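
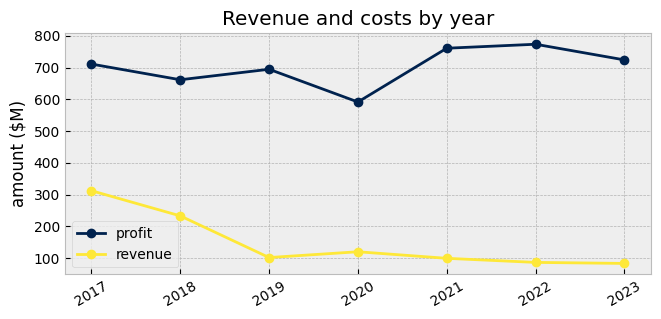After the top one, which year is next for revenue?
2018

Top 3 for revenue: 2017 ≈ 300, 2018 ≈ 200, 2020 ≈ 100.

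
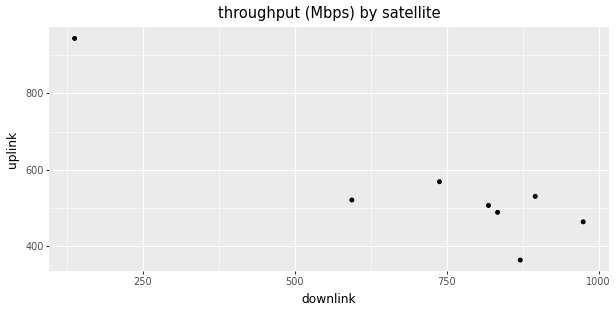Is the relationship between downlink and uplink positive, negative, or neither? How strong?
negative, strong

Points are negatively correlated; strong (|r| ≈ 0.9).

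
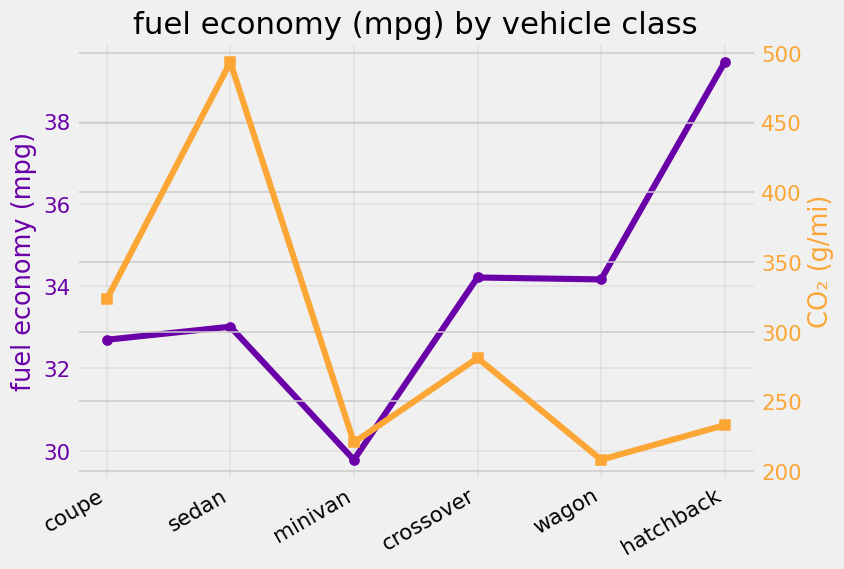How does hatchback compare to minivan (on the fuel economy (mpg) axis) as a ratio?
hatchback ≈ 39, minivan ≈ 30; 39/30 ≈ 1.3.

≈ 1.3×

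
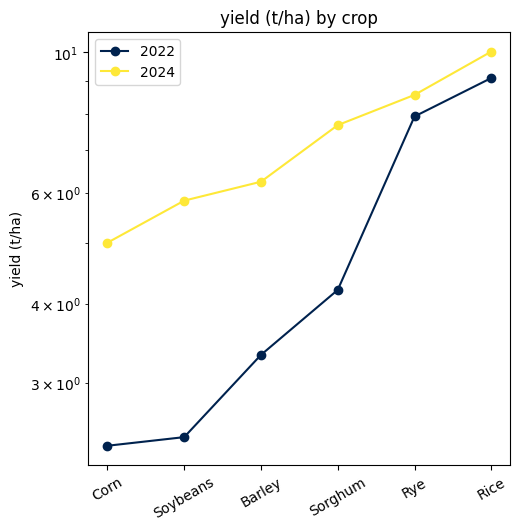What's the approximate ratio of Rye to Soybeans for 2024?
≈ 1.5×

Rye ≈ 9, Soybeans ≈ 6; 9/6 ≈ 1.5.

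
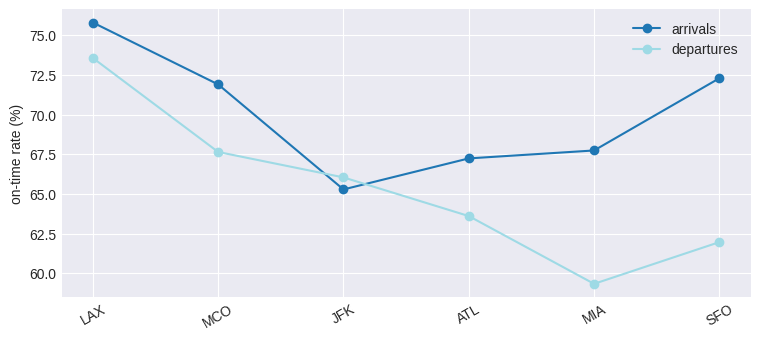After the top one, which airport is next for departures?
Top 3 for departures: LAX ≈ 74, MCO ≈ 68, JFK ≈ 66.

MCO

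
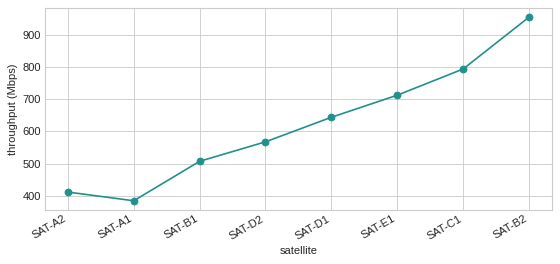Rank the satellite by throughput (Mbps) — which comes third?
Top 4: SAT-B2 ≈ 950, SAT-C1 ≈ 800, SAT-E1 ≈ 700, SAT-D1 ≈ 650.

SAT-E1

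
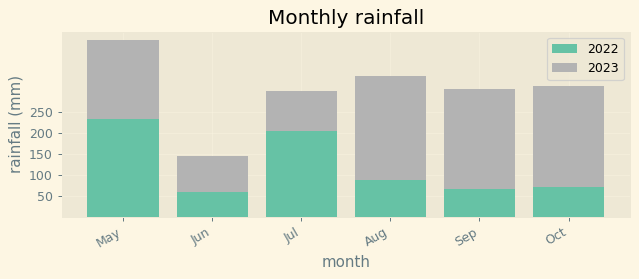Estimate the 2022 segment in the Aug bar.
2022 top ≈ 100, bottom ≈ 0; segment ≈ 100.

≈ 100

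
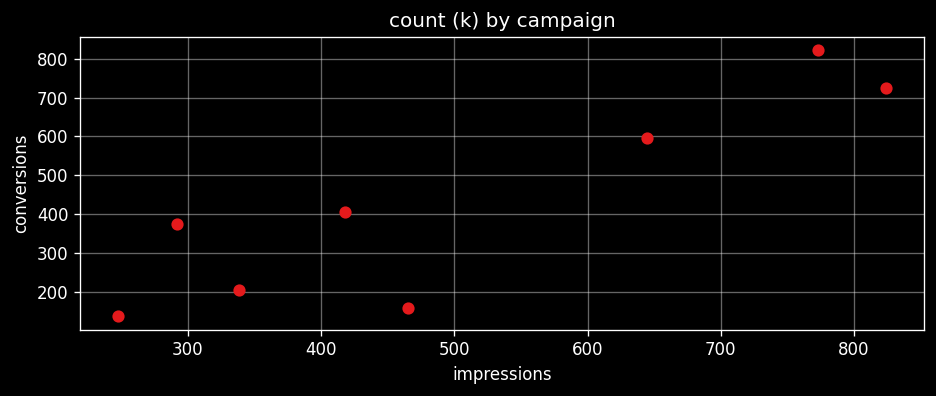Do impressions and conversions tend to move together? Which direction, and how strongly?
Points are positively correlated; strong (|r| ≈ 0.9).

positive, strong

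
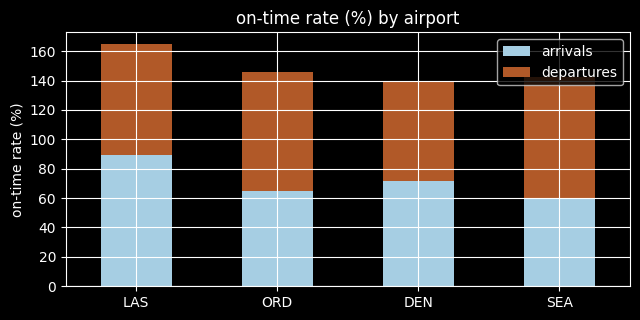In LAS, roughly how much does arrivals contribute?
≈ 80

arrivals top ≈ 80, bottom ≈ 0; segment ≈ 80.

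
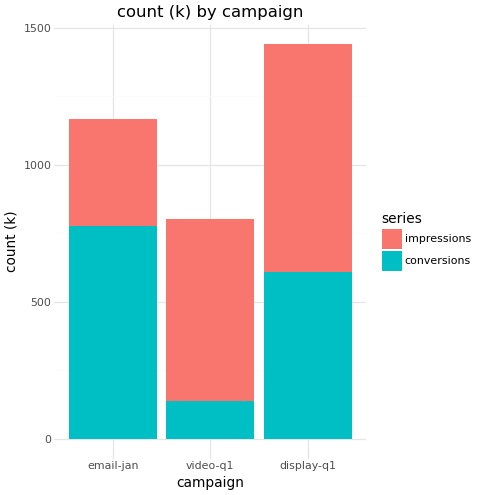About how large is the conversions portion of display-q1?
conversions top ≈ 600, bottom ≈ 0; segment ≈ 600.

≈ 600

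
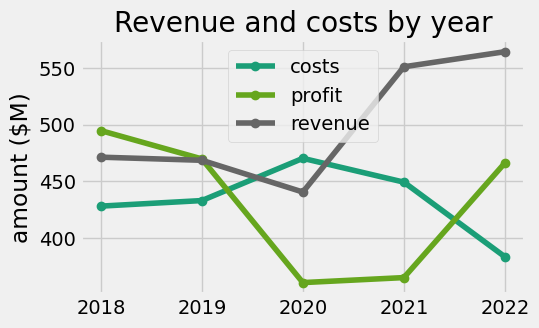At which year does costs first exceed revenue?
2020

2019: costs ≈ 440 vs revenue ≈ 460 (not yet); 2020: costs ≈ 480 vs revenue ≈ 440 (first crossover).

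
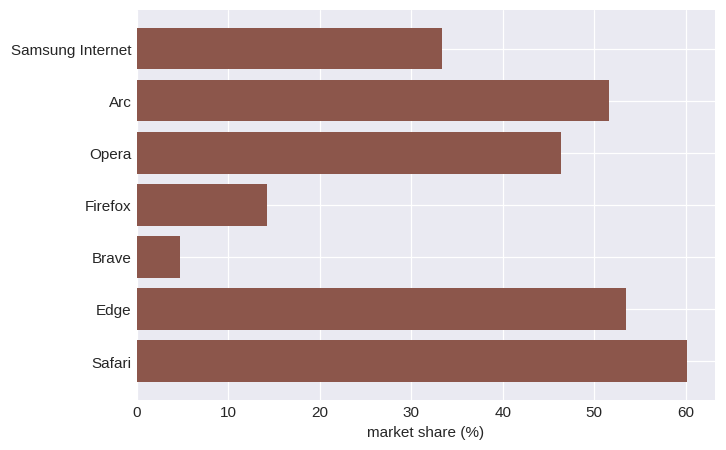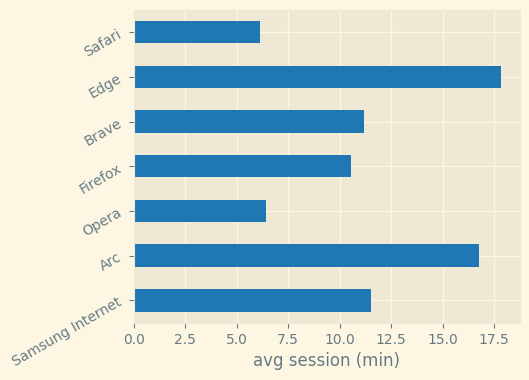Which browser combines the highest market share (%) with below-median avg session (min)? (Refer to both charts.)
Safari

Chart 2 median avg session (min) ≈ 12; below-median browsers: Opera, Firefox, Safari. Among those, Safari has the highest market share (%) (≈ 60).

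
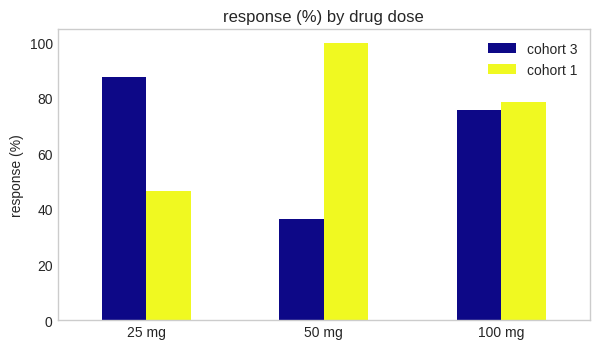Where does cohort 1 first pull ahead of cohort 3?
50 mg

25 mg: cohort 1 ≈ 50 vs cohort 3 ≈ 90 (not yet); 50 mg: cohort 1 ≈ 100 vs cohort 3 ≈ 40 (first crossover).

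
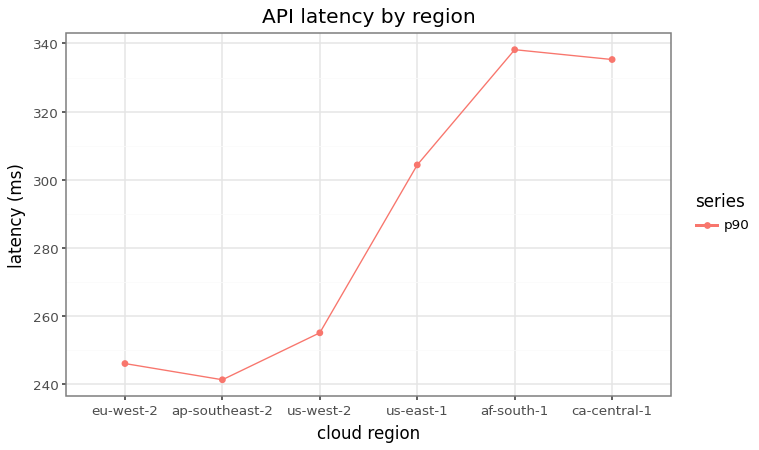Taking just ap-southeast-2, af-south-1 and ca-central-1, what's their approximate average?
(240 + 340 + 340) / 3 ≈ 307.

≈ 307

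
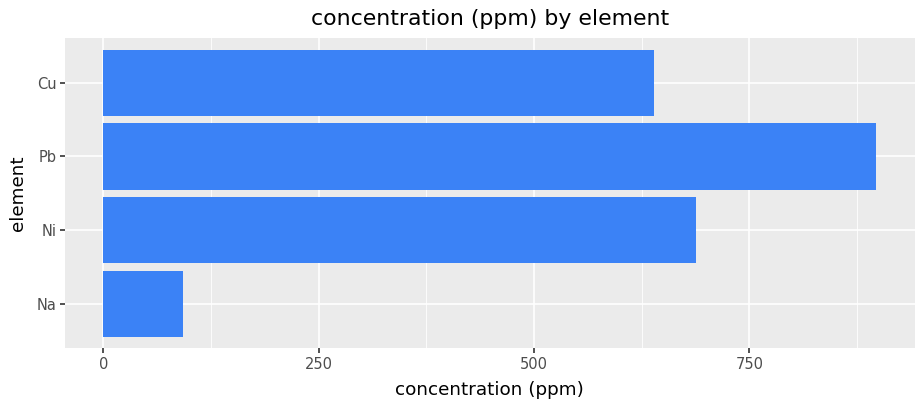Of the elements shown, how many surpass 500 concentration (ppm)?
3

Above 500: Ni, Pb, Cu.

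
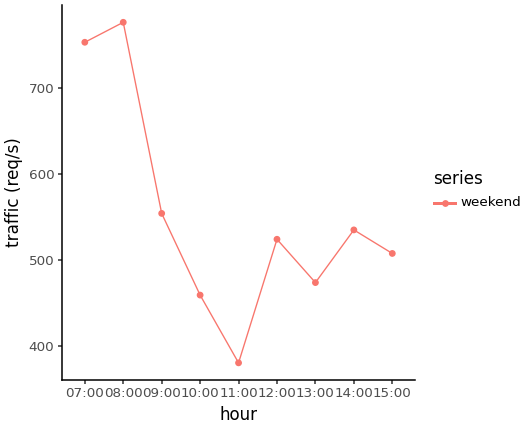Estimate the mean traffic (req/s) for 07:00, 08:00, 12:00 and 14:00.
≈ 650

(750 + 800 + 500 + 550) / 4 ≈ 650.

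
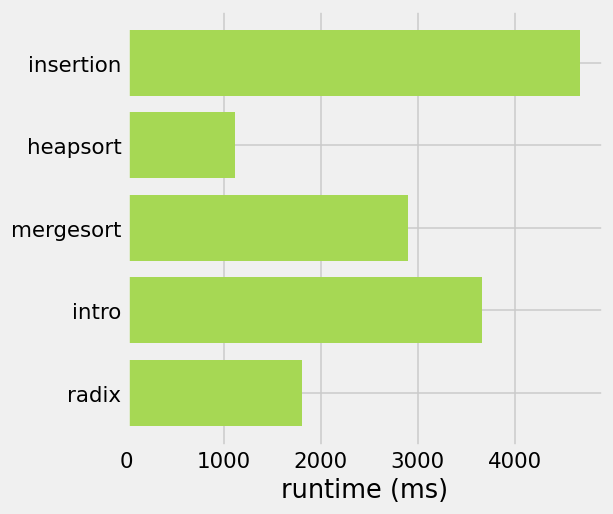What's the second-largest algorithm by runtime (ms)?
Top 3: insertion ≈ 4500, intro ≈ 3500, mergesort ≈ 3000.

intro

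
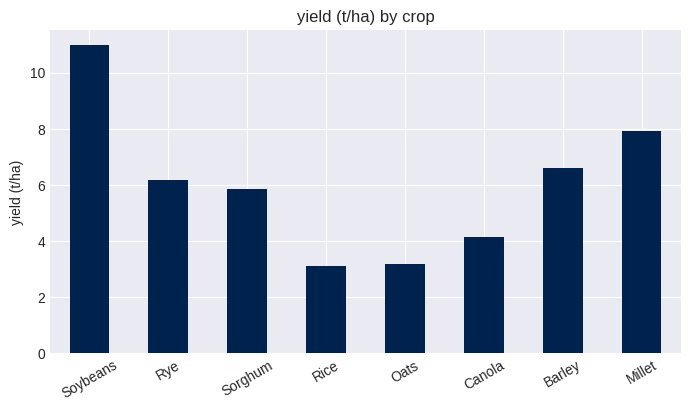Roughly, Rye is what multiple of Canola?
Rye ≈ 6, Canola ≈ 4; 6/4 ≈ 1.5.

≈ 1.5×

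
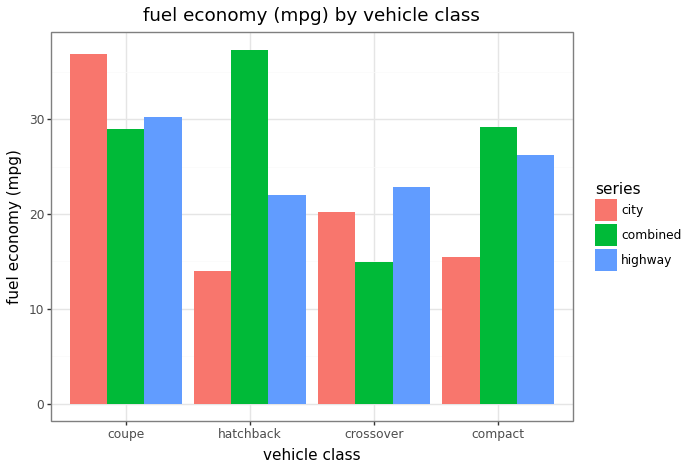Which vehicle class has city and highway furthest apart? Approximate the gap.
compact: city ≈ 15, highway ≈ 25 → gap ≈ 10. Next-largest (hatchback) is only ≈ 5.

compact, ≈ 10 mpg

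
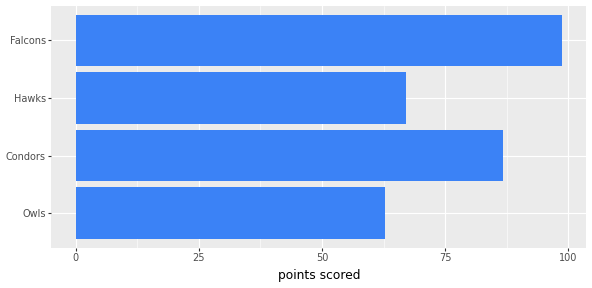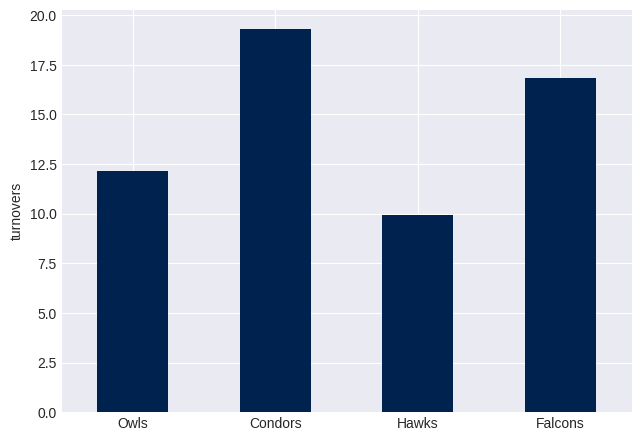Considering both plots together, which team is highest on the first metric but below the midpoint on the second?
Hawks

Chart 2 median turnovers ≈ 14; below-median teams: Owls, Hawks. Among those, Hawks has the highest points scored (≈ 70).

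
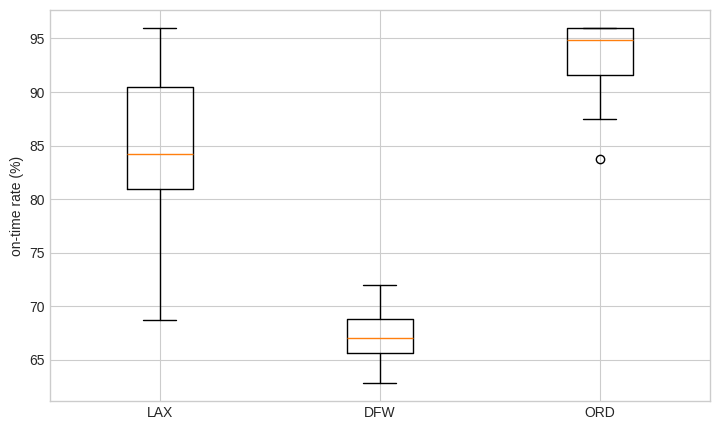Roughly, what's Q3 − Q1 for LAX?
≈ 10

Q3 ≈ 90, Q1 ≈ 80; IQR ≈ 10.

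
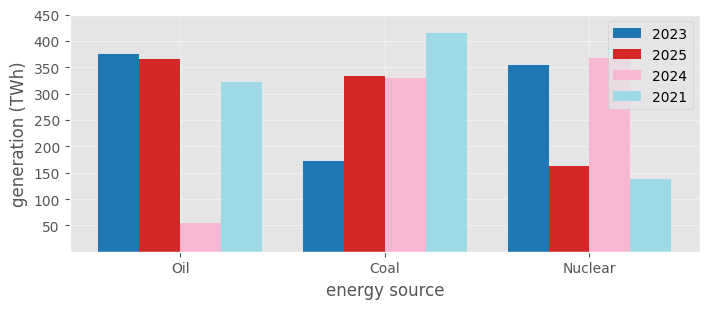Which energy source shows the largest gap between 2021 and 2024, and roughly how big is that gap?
Oil: 2021 ≈ 300, 2024 ≈ 50 → gap ≈ 250. Next-largest (Nuclear) is only ≈ 200.

Oil, ≈ 250 TWh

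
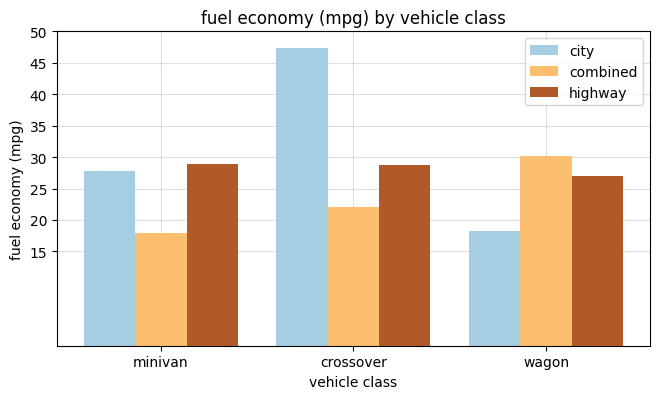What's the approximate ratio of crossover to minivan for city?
≈ 1.5×

crossover ≈ 45, minivan ≈ 30; 45/30 ≈ 1.5.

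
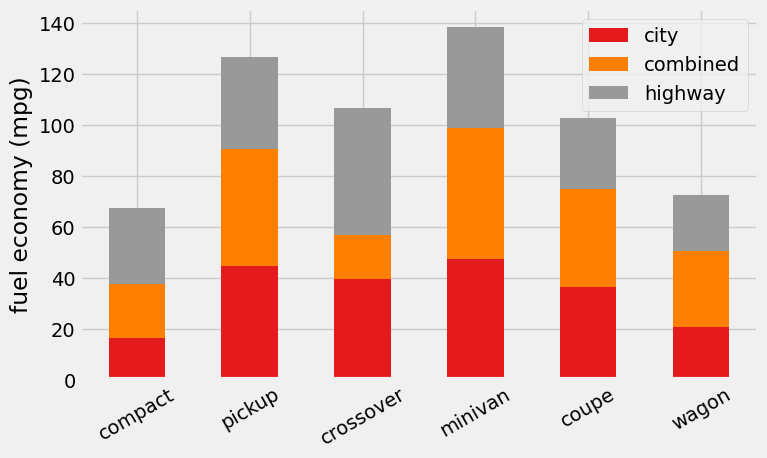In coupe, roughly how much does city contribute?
≈ 40

city top ≈ 40, bottom ≈ 0; segment ≈ 40.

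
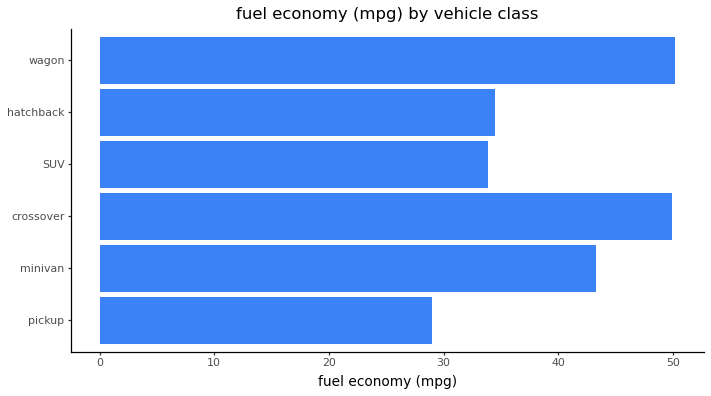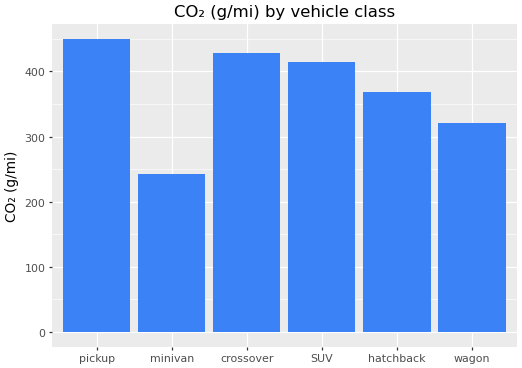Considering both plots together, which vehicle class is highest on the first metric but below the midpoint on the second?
wagon

Chart 2 median CO₂ (g/mi) ≈ 400; below-median vehicle classes: minivan, hatchback, wagon. Among those, wagon has the highest fuel economy (mpg) (≈ 50).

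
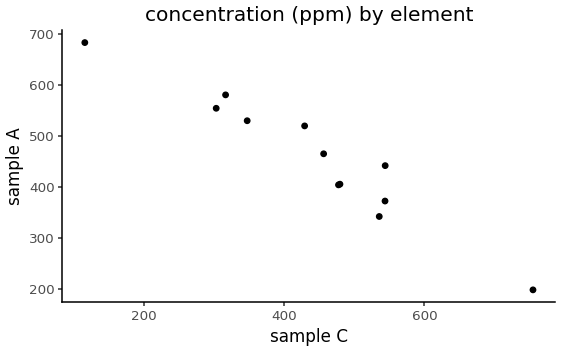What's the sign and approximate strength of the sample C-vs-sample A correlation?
Points are negatively correlated; strong (|r| ≈ 1.0).

negative, strong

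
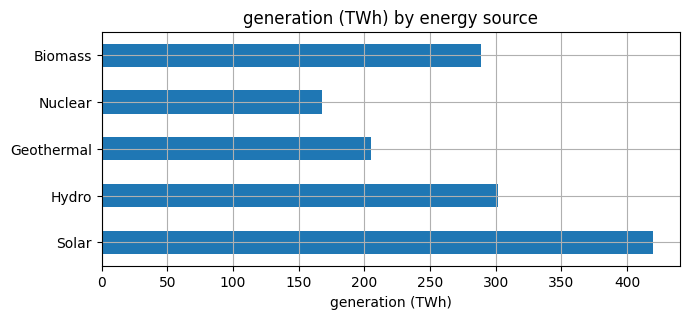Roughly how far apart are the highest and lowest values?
Max Solar ≈ 400, min Nuclear ≈ 150; range ≈ 250.

≈ 250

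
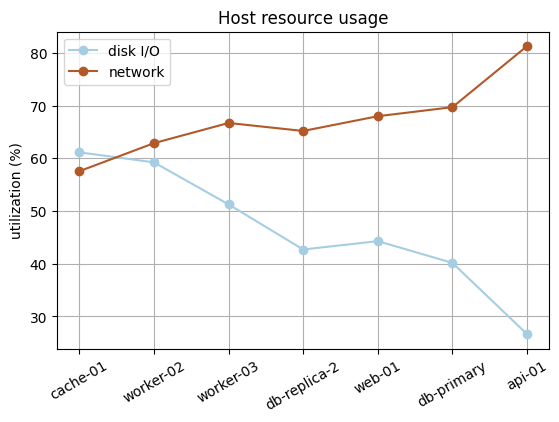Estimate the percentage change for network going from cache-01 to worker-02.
≈ +8.3%

cache-01 ≈ 60, worker-02 ≈ 65; (65 − 60) / 60 ≈ +8.3%.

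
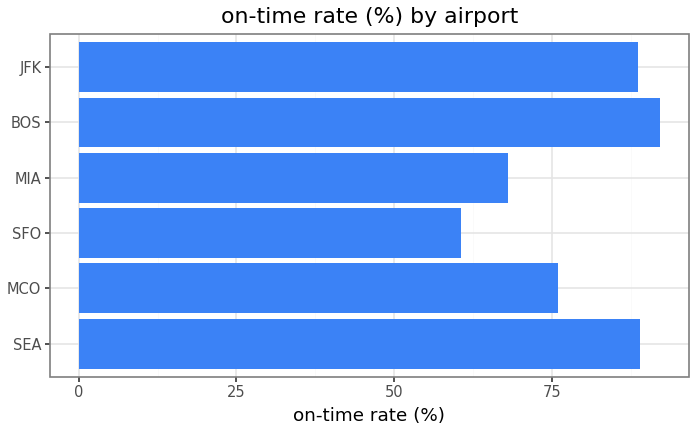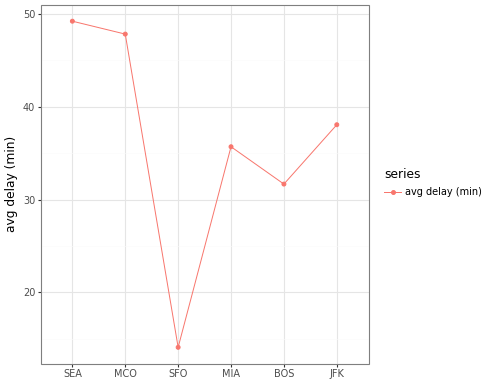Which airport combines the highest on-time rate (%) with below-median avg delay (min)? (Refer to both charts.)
Chart 2 median avg delay (min) ≈ 35; below-median airports: SFO, MIA, BOS. Among those, BOS has the highest on-time rate (%) (≈ 90).

BOS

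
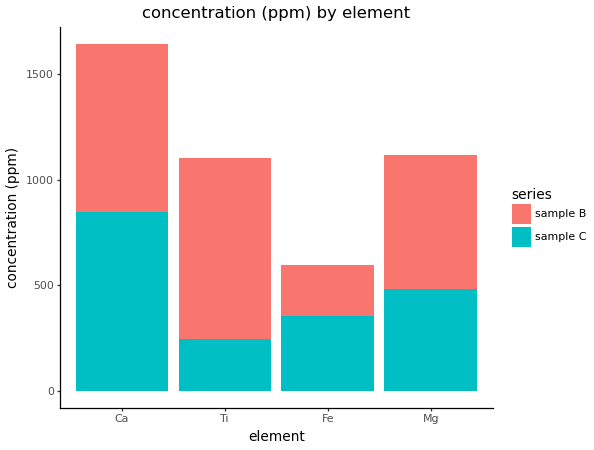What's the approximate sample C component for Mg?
≈ 400

sample C top ≈ 400, bottom ≈ 0; segment ≈ 400.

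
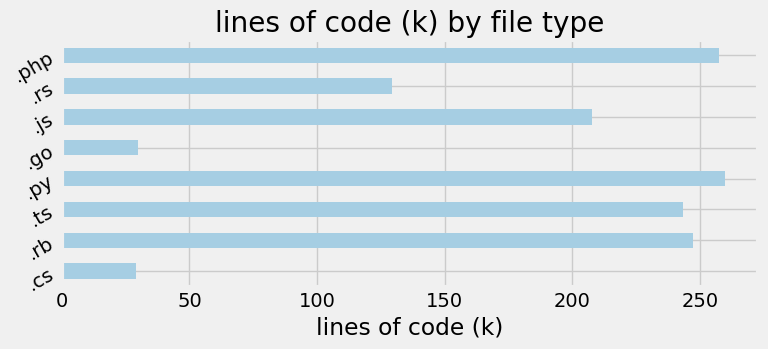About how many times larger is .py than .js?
≈ 1.25×

.py ≈ 250, .js ≈ 200; 250/200 ≈ 1.25.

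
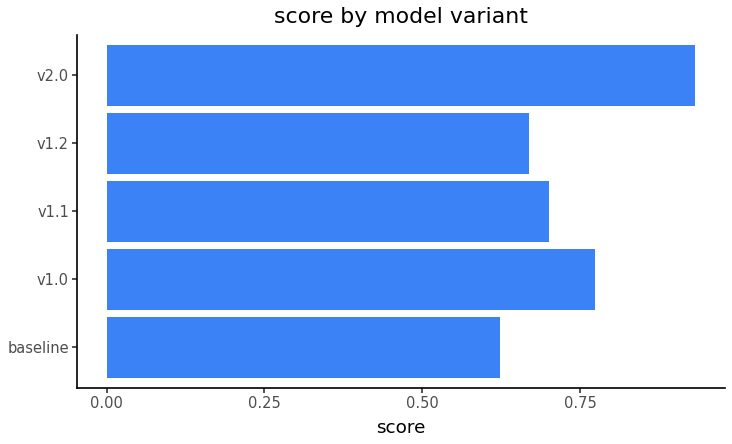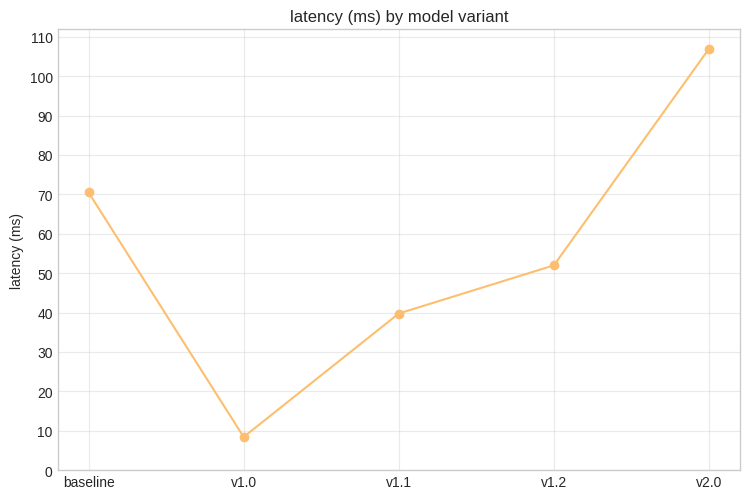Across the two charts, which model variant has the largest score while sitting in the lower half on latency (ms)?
v1.0

Chart 2 median latency (ms) ≈ 50; below-median model variants: v1.0, v1.1. Among those, v1.0 has the highest score (≈ 0.8).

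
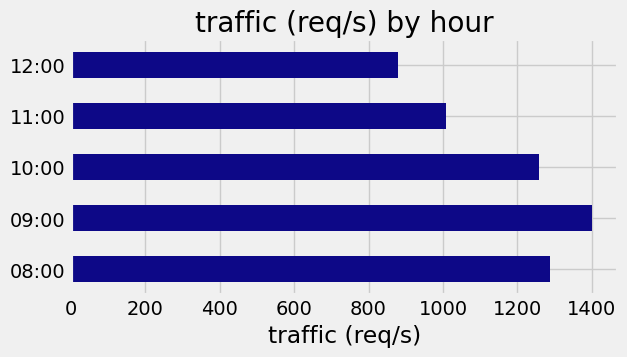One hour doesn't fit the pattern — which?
12:00

12:00 ≈ 800; the rest sit between ≈ 1000 and ≈ 1400.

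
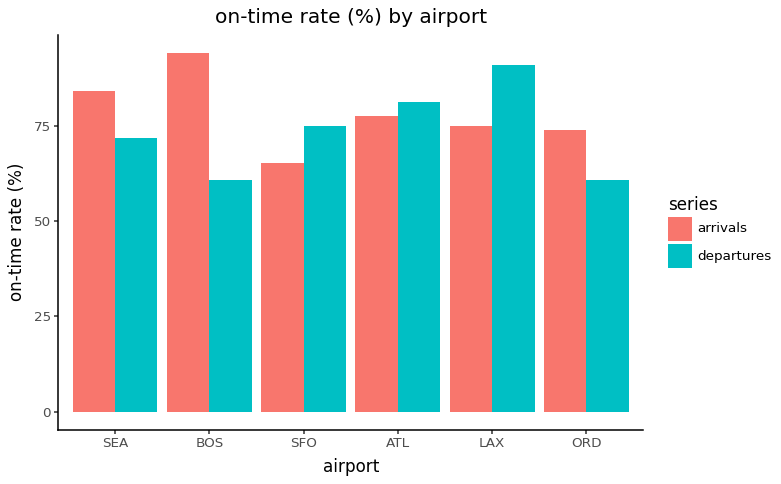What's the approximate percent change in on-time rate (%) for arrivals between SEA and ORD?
≈ -12.5%

SEA ≈ 80, ORD ≈ 70; (70 − 80) / 80 ≈ -12.5%.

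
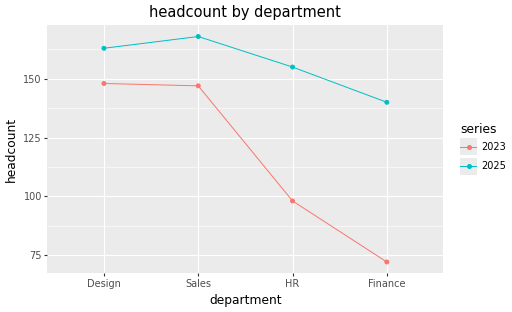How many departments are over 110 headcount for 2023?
Above 110: Design, Sales.

2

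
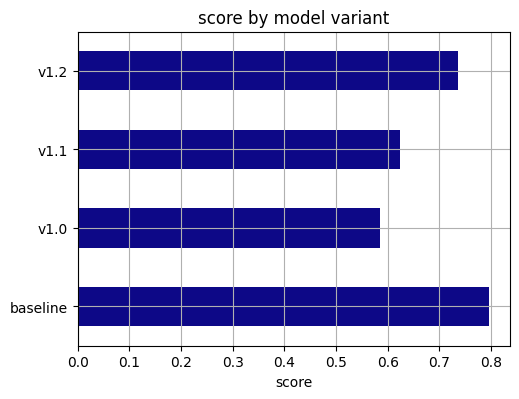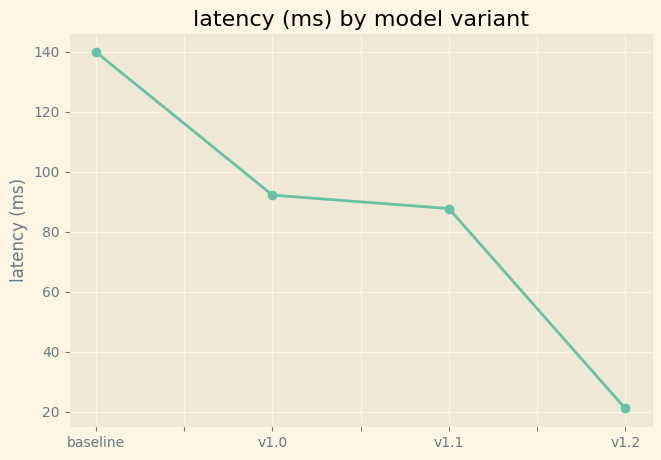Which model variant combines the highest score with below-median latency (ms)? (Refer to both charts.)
Chart 2 median latency (ms) ≈ 80; below-median model variants: v1.1, v1.2. Among those, v1.2 has the highest score (≈ 0.7).

v1.2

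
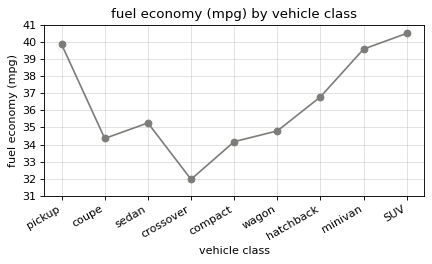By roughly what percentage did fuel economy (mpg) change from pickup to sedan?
pickup ≈ 40, sedan ≈ 35; (35 − 40) / 40 ≈ -12.5%.

≈ -12.5%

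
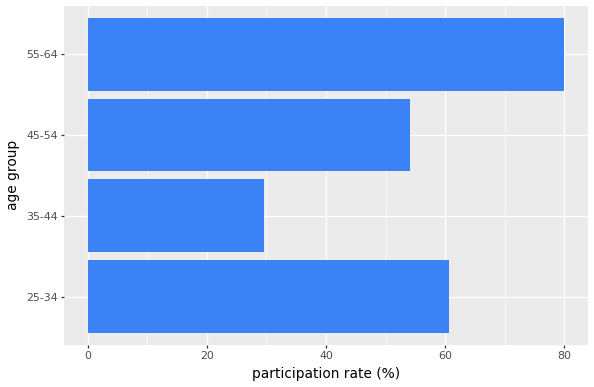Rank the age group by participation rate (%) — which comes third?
Top 4: 55-64 ≈ 80, 25-34 ≈ 60, 45-54 ≈ 50, 35-44 ≈ 30.

45-54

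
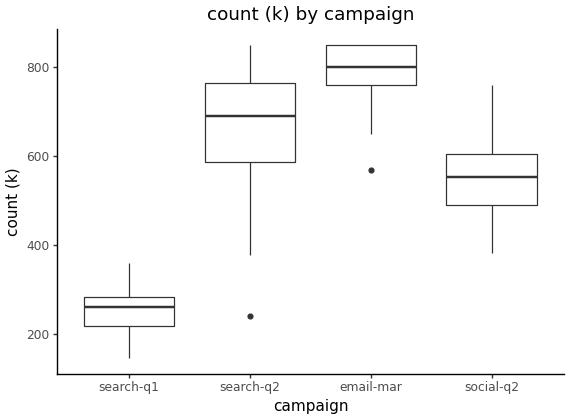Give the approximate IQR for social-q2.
≈ 100

Q3 ≈ 600, Q1 ≈ 500; IQR ≈ 100.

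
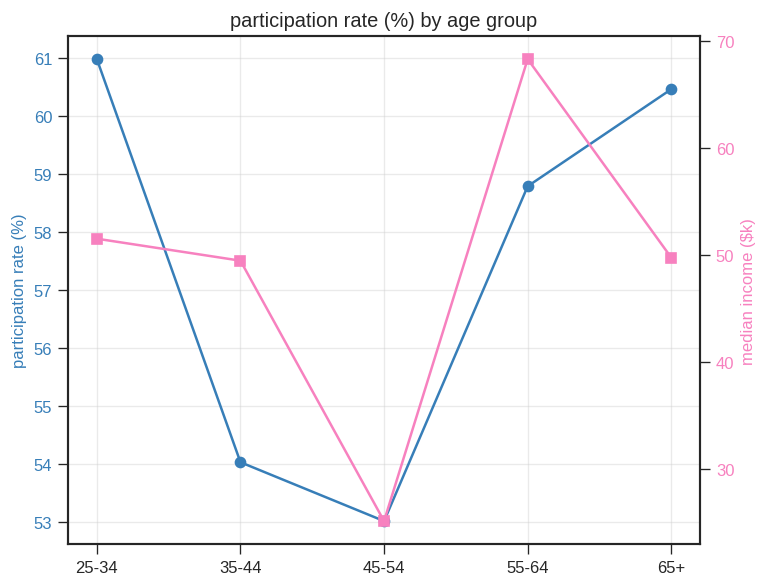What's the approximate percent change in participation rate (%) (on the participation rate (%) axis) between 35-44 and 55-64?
35-44 ≈ 54, 55-64 ≈ 59; (59 − 54) / 54 ≈ +9.3%.

≈ +9.3%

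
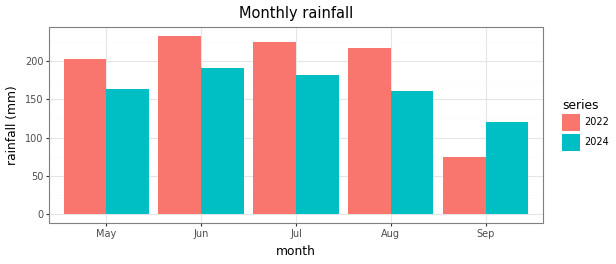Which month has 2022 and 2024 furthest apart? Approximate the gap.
Aug: 2022 ≈ 220, 2024 ≈ 160 → gap ≈ 60. Next-largest (Sep) is only ≈ 40.

Aug, ≈ 60 mm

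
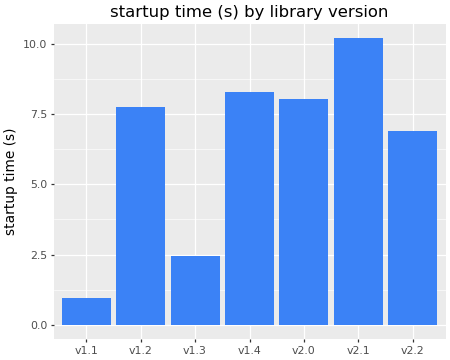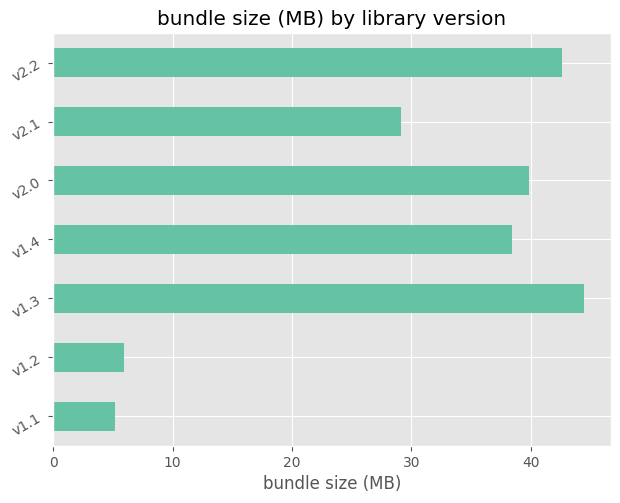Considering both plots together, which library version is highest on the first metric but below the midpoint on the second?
Chart 2 median bundle size (MB) ≈ 40; below-median library versions: v1.1, v1.2, v2.1. Among those, v2.1 has the highest startup time (s) (≈ 10).

v2.1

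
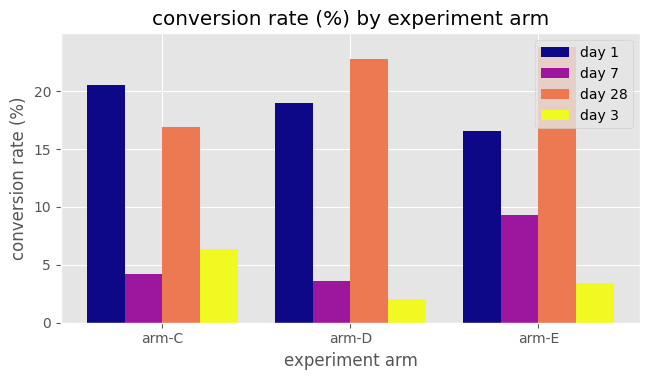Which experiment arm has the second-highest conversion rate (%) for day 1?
arm-D

Top 3 for day 1: arm-C ≈ 20, arm-D ≈ 18, arm-E ≈ 16.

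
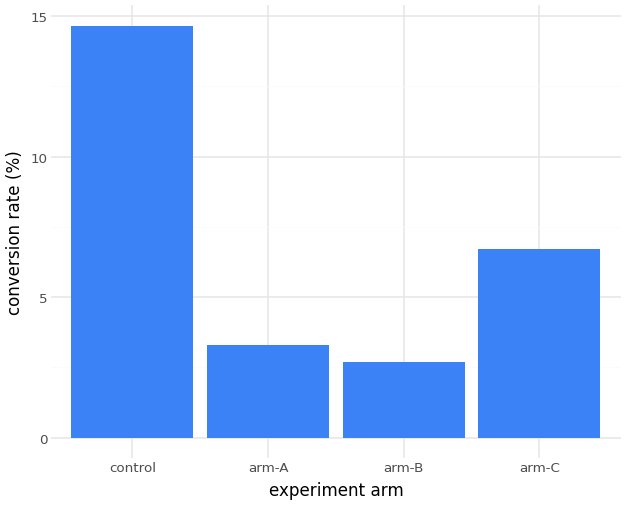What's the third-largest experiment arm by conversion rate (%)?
arm-A

Top 4: control ≈ 14, arm-C ≈ 6, arm-A ≈ 4, arm-B ≈ 2.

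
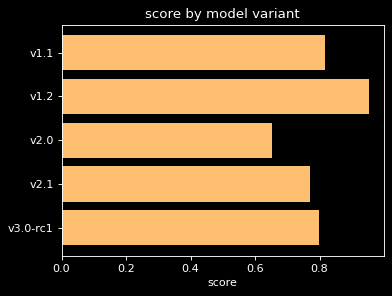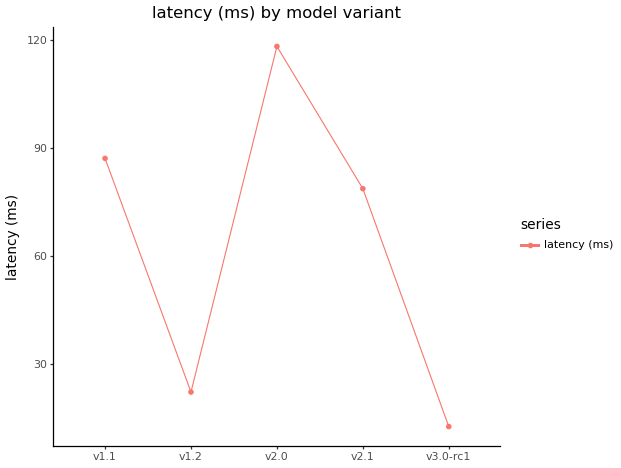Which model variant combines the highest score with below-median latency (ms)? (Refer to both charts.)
Chart 2 median latency (ms) ≈ 80; below-median model variants: v1.2, v3.0-rc1. Among those, v1.2 has the highest score (≈ 1).

v1.2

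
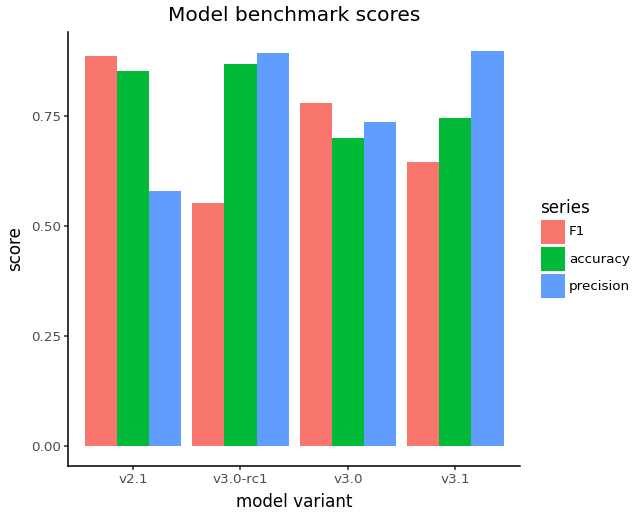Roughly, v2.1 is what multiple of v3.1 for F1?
≈ 1.5×

v2.1 ≈ 0.9, v3.1 ≈ 0.6; 0.9/0.6 ≈ 1.5.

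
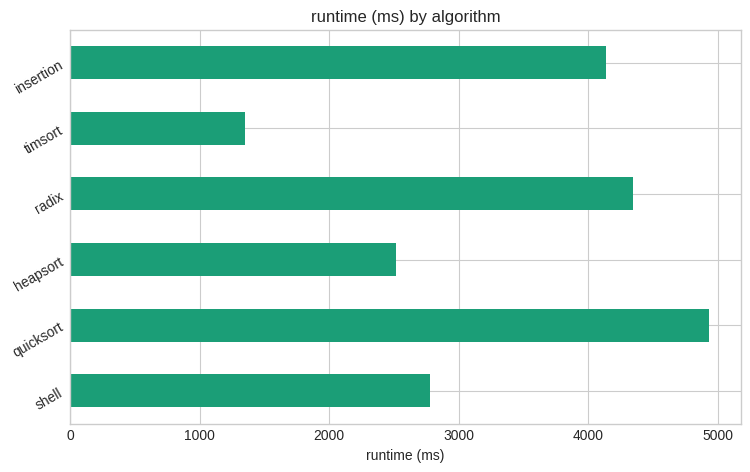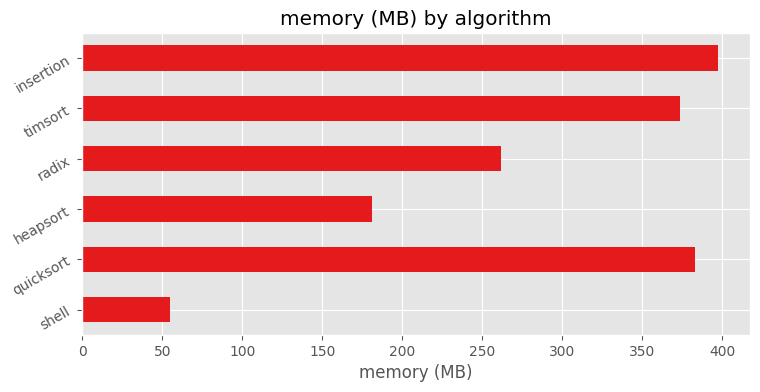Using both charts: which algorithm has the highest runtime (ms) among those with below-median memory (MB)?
radix

Chart 2 median memory (MB) ≈ 300; below-median algorithms: shell, heapsort, radix. Among those, radix has the highest runtime (ms) (≈ 4500).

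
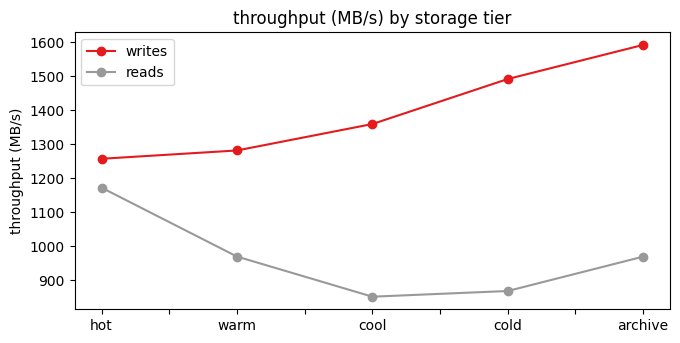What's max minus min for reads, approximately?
Max hot ≈ 1200, min cool ≈ 900; range ≈ 300.

≈ 300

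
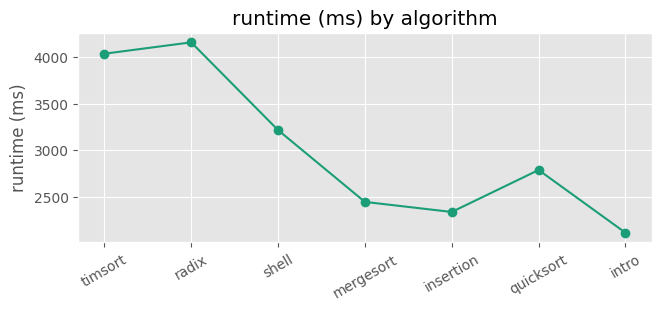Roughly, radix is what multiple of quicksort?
radix ≈ 4200, quicksort ≈ 2800; 4200/2800 ≈ 1.5.

≈ 1.5×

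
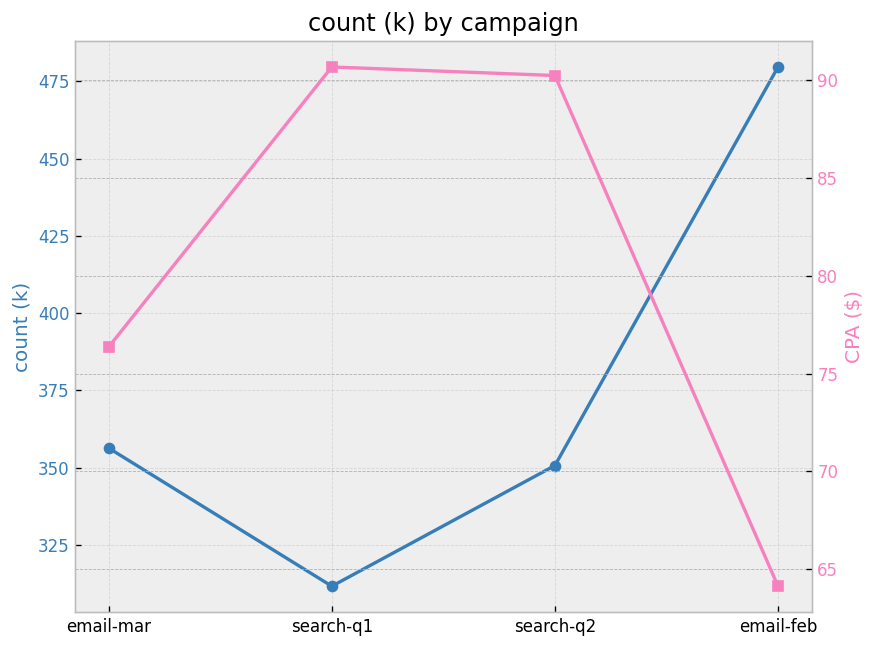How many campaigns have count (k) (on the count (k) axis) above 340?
3

Above 340: email-mar, search-q2, email-feb.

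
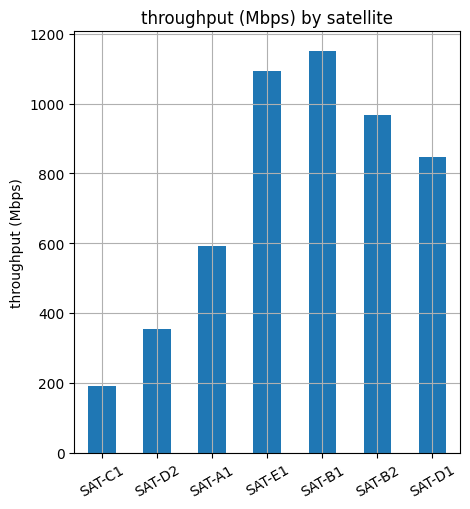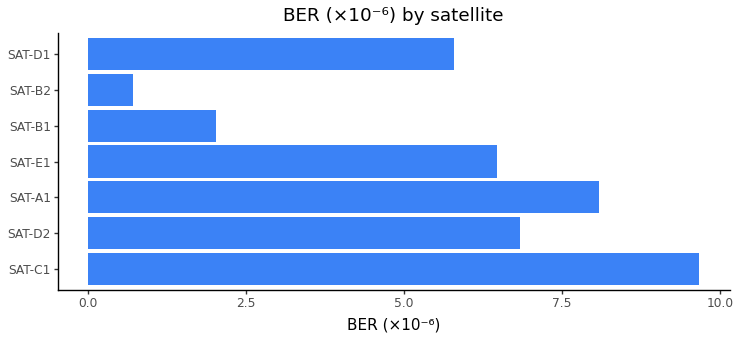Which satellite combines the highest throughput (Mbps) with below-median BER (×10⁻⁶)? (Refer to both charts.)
Chart 2 median BER (×10⁻⁶) ≈ 6; below-median satellites: SAT-B1, SAT-B2, SAT-D1. Among those, SAT-B1 has the highest throughput (Mbps) (≈ 1200).

SAT-B1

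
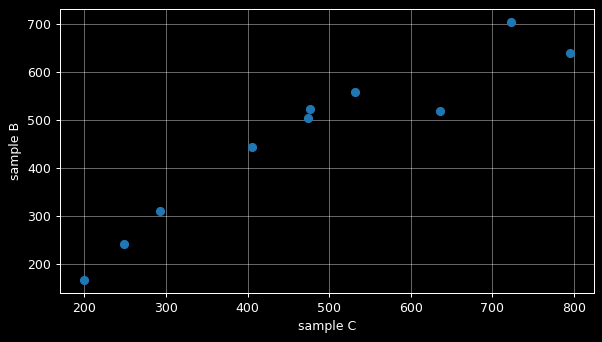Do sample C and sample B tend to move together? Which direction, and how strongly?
Points are positively correlated; strong (|r| ≈ 0.9).

positive, strong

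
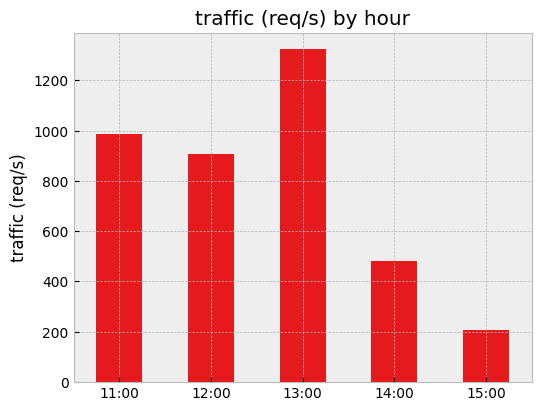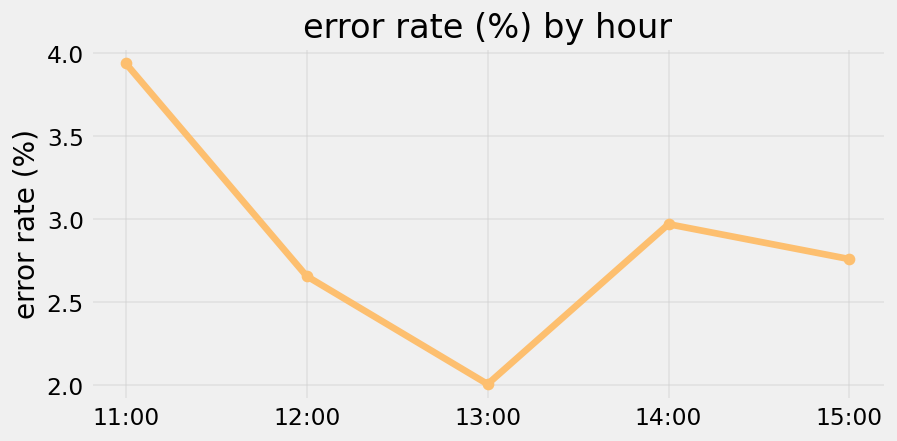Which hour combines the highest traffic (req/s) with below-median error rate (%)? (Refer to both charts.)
13:00

Chart 2 median error rate (%) ≈ 3; below-median hours: 12:00, 13:00. Among those, 13:00 has the highest traffic (req/s) (≈ 1400).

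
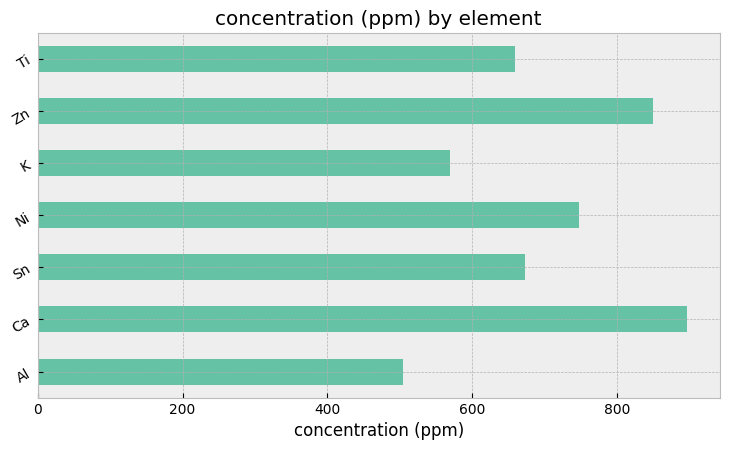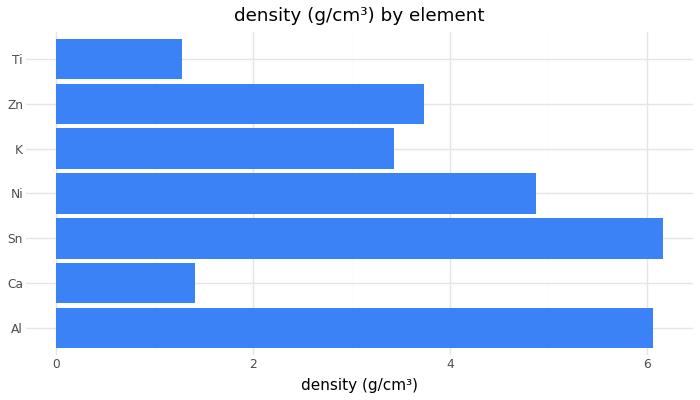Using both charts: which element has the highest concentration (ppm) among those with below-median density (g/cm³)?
Chart 2 median density (g/cm³) ≈ 4; below-median elements: Ca, K, Ti. Among those, Ca has the highest concentration (ppm) (≈ 900).

Ca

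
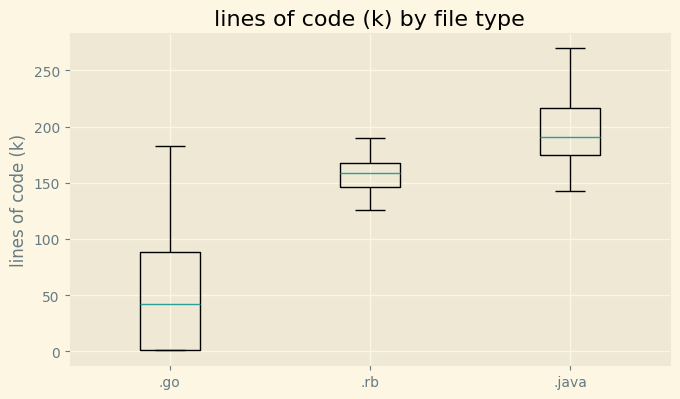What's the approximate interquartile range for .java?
≈ 40

Q3 ≈ 220, Q1 ≈ 180; IQR ≈ 40.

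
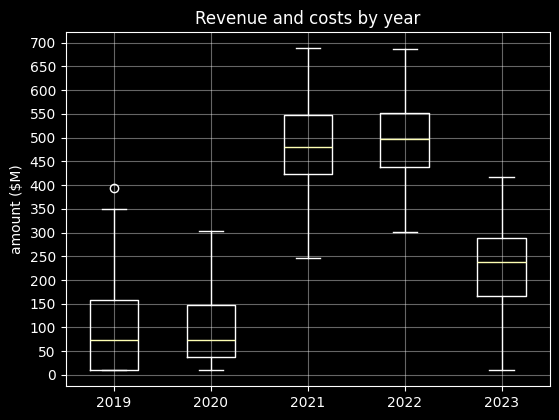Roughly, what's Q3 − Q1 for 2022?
≈ 100

Q3 ≈ 550, Q1 ≈ 450; IQR ≈ 100.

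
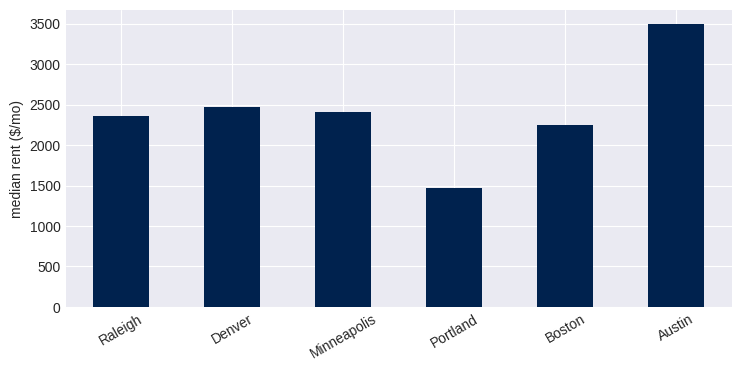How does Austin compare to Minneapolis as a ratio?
Austin ≈ 3500, Minneapolis ≈ 2500; 3500/2500 ≈ 1.4.

≈ 1.4×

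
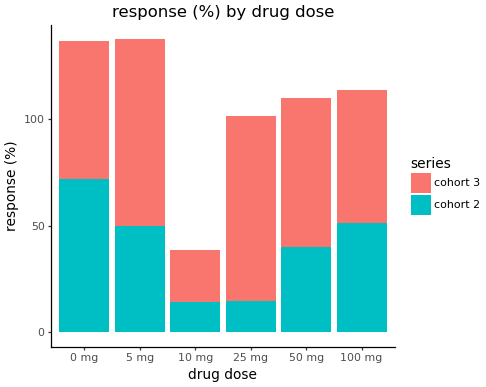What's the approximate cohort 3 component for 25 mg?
≈ 80

cohort 3 top ≈ 100, bottom ≈ 20; segment ≈ 80.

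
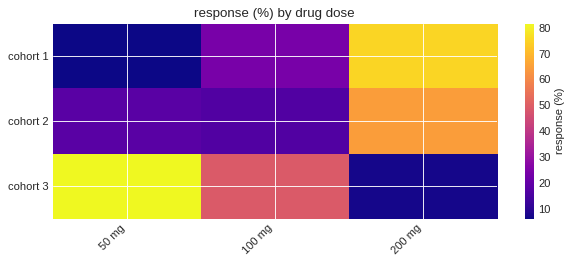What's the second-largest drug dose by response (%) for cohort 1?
Top 3 for cohort 1: 200 mg ≈ 80, 100 mg ≈ 20, 50 mg ≈ 10.

100 mg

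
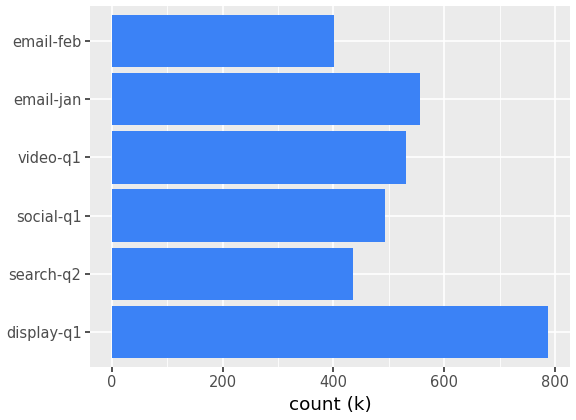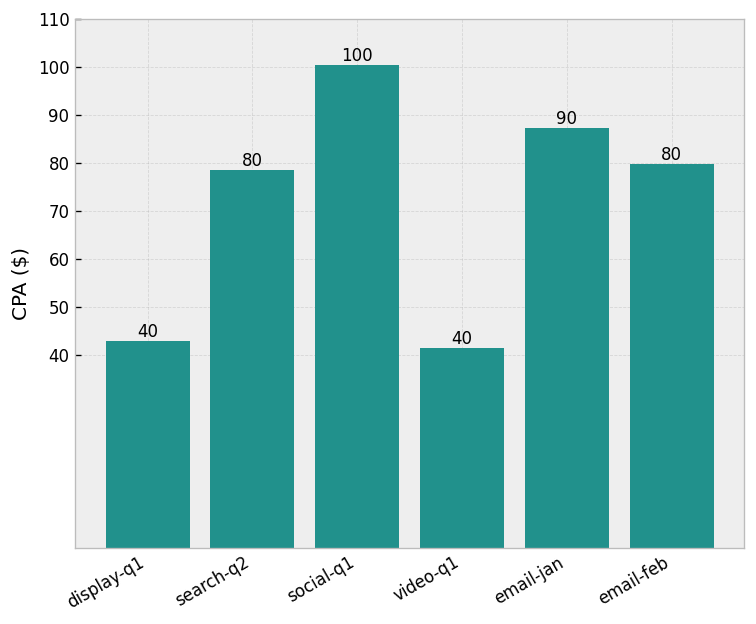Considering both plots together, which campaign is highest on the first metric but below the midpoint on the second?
display-q1

Chart 2 median CPA ($) ≈ 80; below-median campaigns: display-q1, search-q2, video-q1. Among those, display-q1 has the highest count (k) (≈ 800).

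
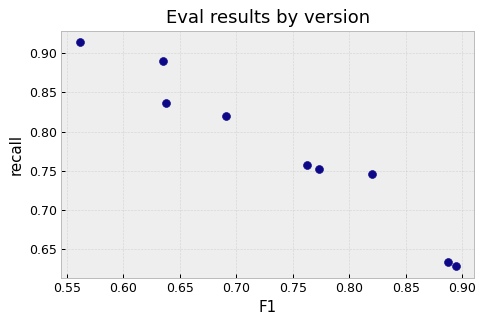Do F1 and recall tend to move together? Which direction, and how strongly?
negative, strong

Points are negatively correlated; strong (|r| ≈ 1.0).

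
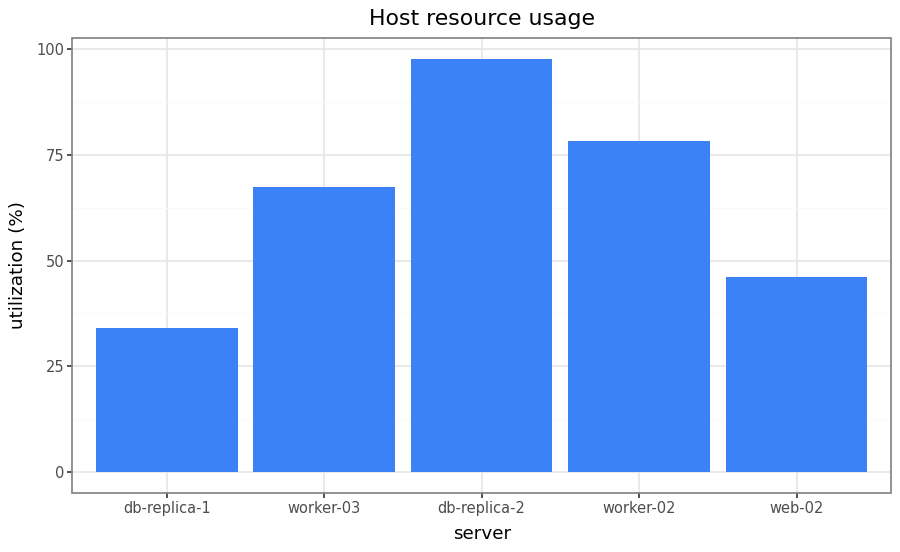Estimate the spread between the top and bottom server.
Max db-replica-2 ≈ 100, min db-replica-1 ≈ 30; range ≈ 70.

≈ 70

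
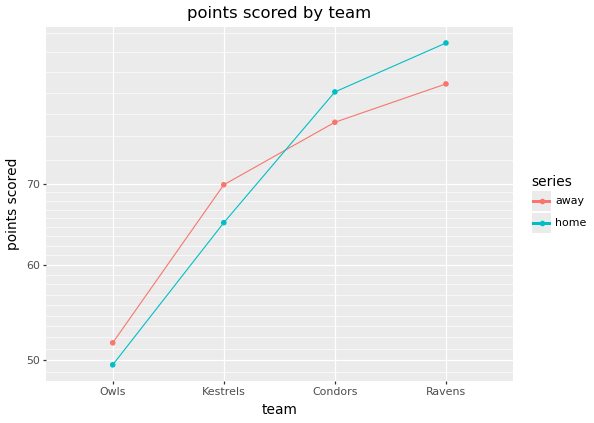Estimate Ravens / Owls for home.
Ravens ≈ 90, Owls ≈ 50; 90/50 ≈ 1.8.

≈ 1.8×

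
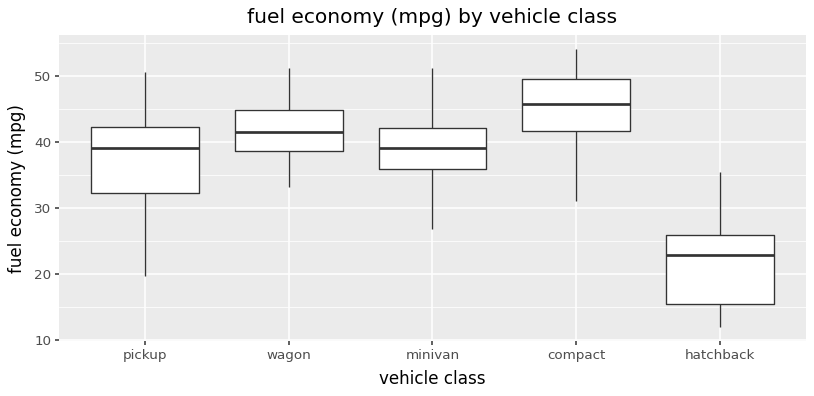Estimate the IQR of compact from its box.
Q3 ≈ 50, Q1 ≈ 42; IQR ≈ 8.

≈ 8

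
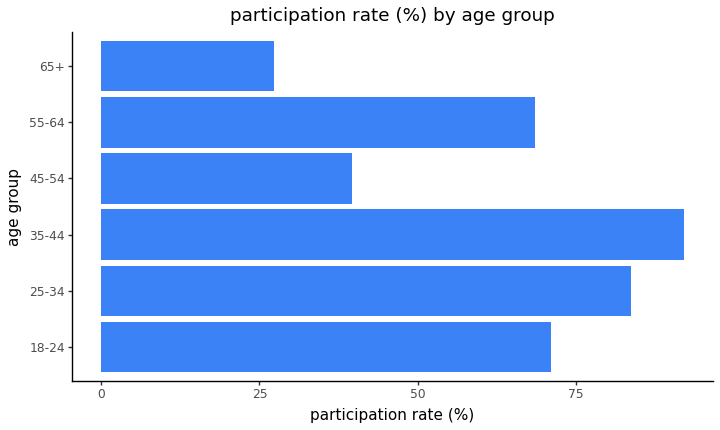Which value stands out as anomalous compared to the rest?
65+

65+ ≈ 30; the rest sit between ≈ 40 and ≈ 90.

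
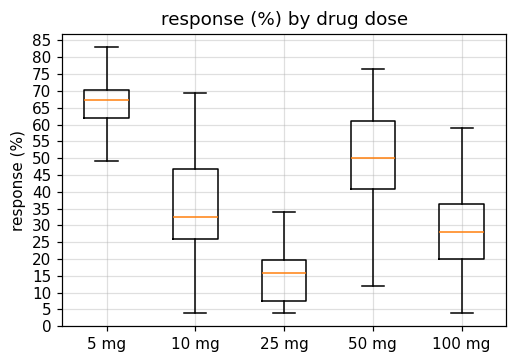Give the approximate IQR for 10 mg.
Q3 ≈ 45, Q1 ≈ 25; IQR ≈ 20.

≈ 20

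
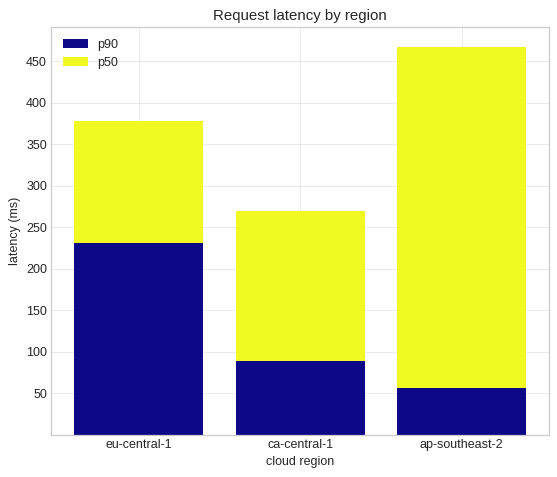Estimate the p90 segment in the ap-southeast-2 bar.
≈ 50

p90 top ≈ 50, bottom ≈ 0; segment ≈ 50.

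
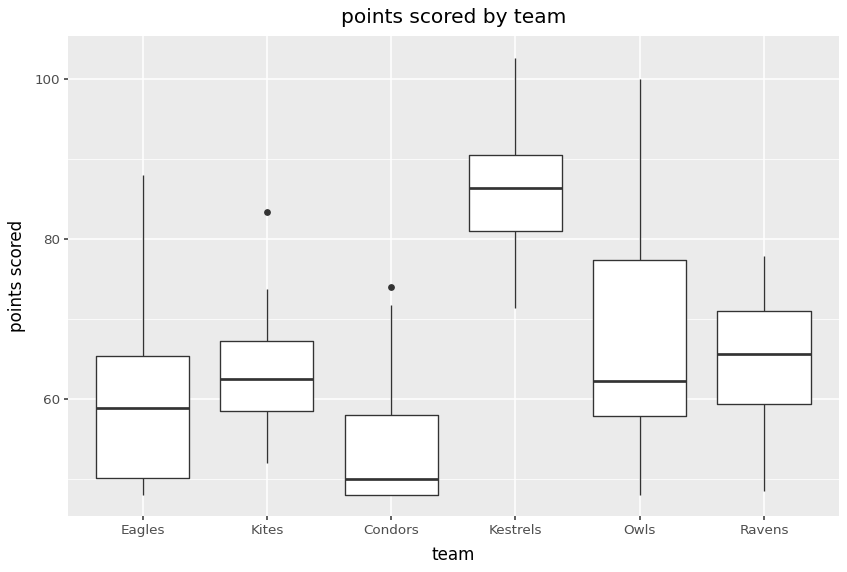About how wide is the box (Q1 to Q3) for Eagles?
≈ 15

Q3 ≈ 65, Q1 ≈ 50; IQR ≈ 15.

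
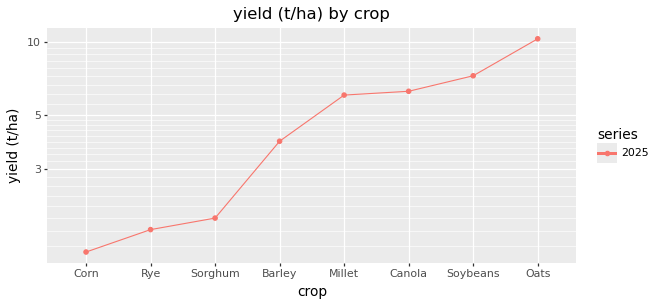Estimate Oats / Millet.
Oats ≈ 10, Millet ≈ 6; 10/6 ≈ 1.67.

≈ 1.67×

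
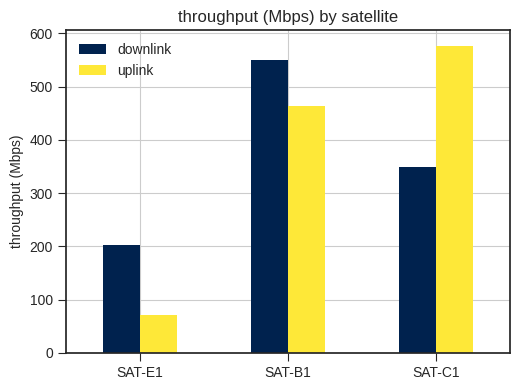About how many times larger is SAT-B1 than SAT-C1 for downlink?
SAT-B1 ≈ 550, SAT-C1 ≈ 350; 550/350 ≈ 1.57.

≈ 1.57×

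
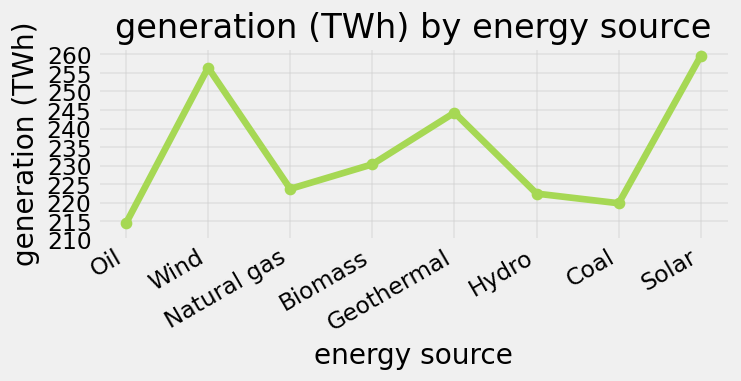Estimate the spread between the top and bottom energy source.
≈ 45

Max Solar ≈ 260, min Oil ≈ 215; range ≈ 45.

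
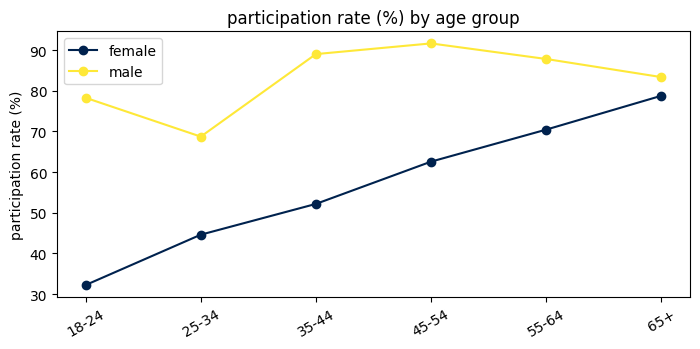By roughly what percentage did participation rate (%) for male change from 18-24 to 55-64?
18-24 ≈ 80, 55-64 ≈ 90; (90 − 80) / 80 ≈ +12.5%.

≈ +12.5%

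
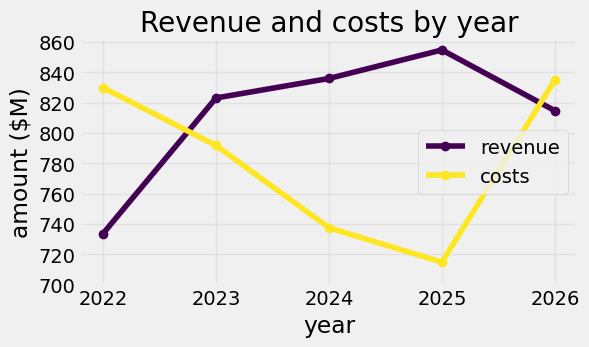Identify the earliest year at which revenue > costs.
2022: revenue ≈ 740 vs costs ≈ 820 (not yet); 2023: revenue ≈ 820 vs costs ≈ 800 (first crossover).

2023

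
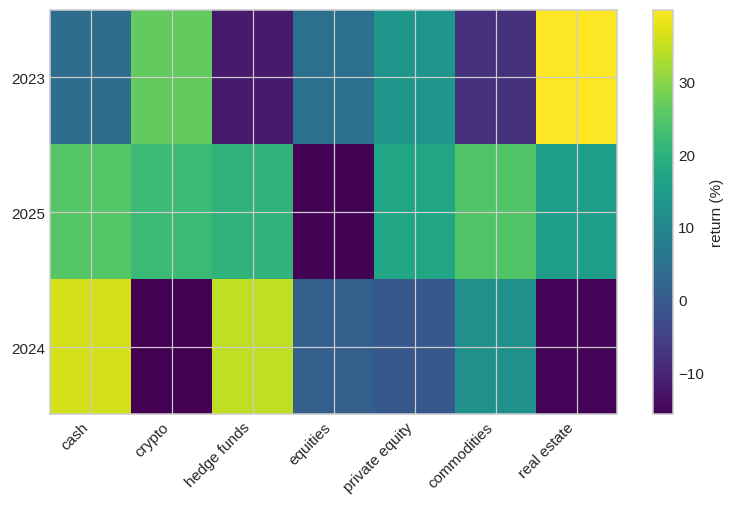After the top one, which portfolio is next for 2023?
Top 3 for 2023: real estate ≈ 40, crypto ≈ 25, private equity ≈ 15.

crypto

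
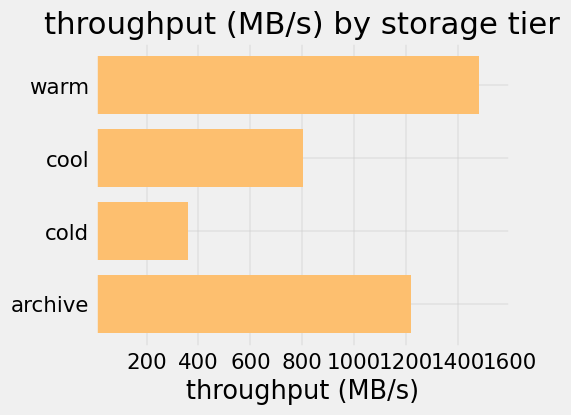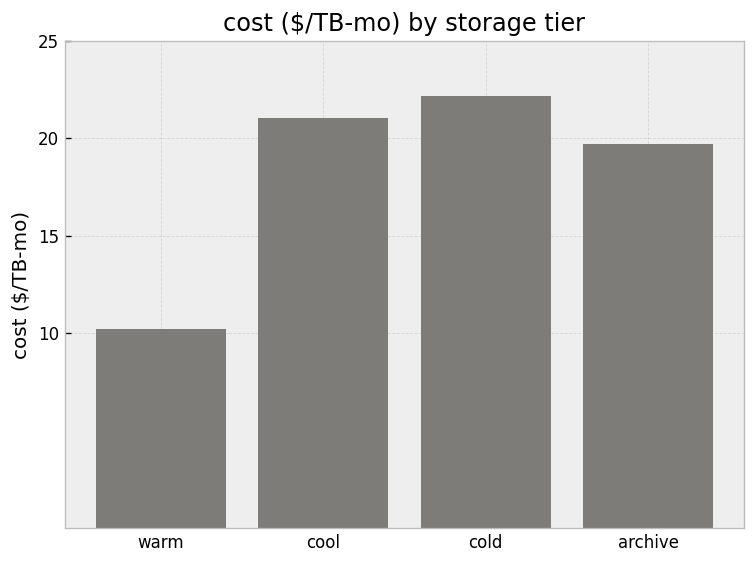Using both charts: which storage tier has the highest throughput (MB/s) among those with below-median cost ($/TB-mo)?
Chart 2 median cost ($/TB-mo) ≈ 20; below-median storage tiers: warm, archive. Among those, warm has the highest throughput (MB/s) (≈ 1400).

warm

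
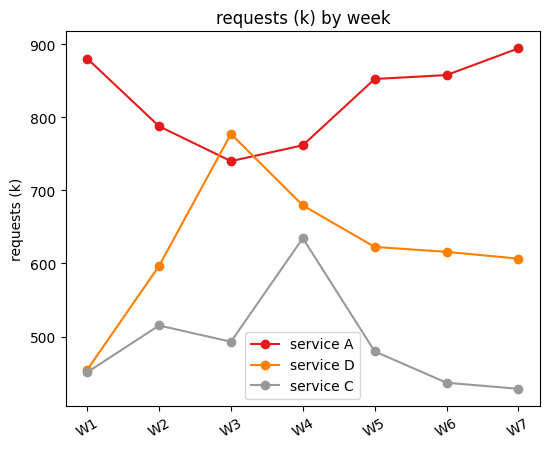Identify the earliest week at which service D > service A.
W3

W2: service D ≈ 600 vs service A ≈ 800 (not yet); W3: service D ≈ 800 vs service A ≈ 750 (first crossover).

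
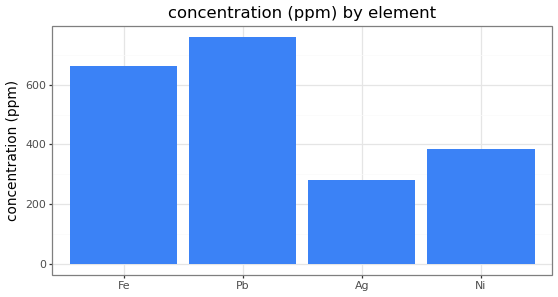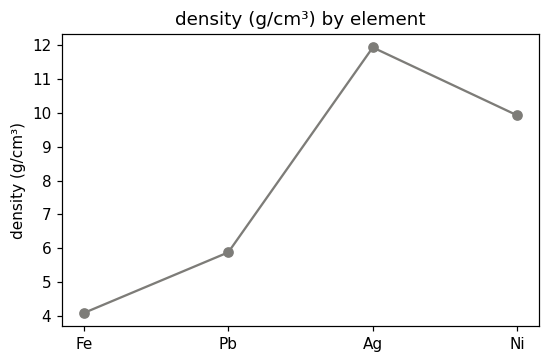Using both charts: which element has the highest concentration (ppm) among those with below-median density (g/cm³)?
Chart 2 median density (g/cm³) ≈ 8; below-median elements: Fe, Pb. Among those, Pb has the highest concentration (ppm) (≈ 800).

Pb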